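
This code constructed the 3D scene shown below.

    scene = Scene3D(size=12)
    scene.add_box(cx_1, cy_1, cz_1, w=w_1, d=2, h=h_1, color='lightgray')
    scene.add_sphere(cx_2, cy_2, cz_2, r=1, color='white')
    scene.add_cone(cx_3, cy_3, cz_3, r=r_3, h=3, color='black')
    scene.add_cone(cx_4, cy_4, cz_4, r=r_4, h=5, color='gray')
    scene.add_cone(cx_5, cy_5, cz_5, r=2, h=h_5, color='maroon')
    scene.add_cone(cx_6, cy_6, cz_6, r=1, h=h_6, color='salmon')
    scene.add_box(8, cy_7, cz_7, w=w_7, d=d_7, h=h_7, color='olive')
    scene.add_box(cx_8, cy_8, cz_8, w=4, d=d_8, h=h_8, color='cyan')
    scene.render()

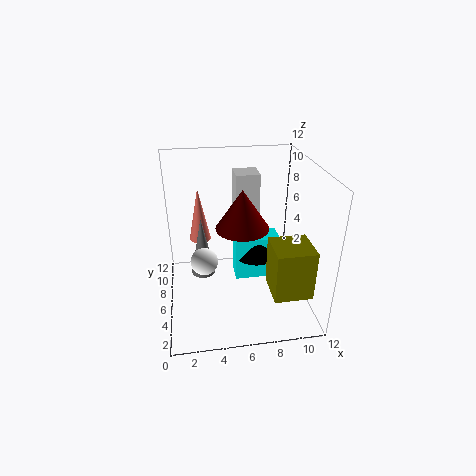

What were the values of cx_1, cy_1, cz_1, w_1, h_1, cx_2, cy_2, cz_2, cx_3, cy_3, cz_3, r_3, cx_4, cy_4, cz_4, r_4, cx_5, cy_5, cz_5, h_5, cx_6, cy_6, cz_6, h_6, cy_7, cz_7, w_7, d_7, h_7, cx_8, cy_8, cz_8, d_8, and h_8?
cx_1 = 6
cy_1 = 7
cz_1 = 7
w_1 = 2
h_1 = 4
cx_2 = 3
cy_2 = 3
cz_2 = 6
cx_3 = 8
cy_3 = 8
cz_3 = 3
r_3 = 2
cx_4 = 3
cy_4 = 6
cz_4 = 3
r_4 = 1
cx_5 = 6
cy_5 = 4
cz_5 = 8
h_5 = 3
cx_6 = 3
cy_6 = 10
cz_6 = 4
h_6 = 5
cy_7 = 1
cz_7 = 3
w_7 = 3
d_7 = 3
h_7 = 4
cx_8 = 6
cy_8 = 7
cz_8 = 1
d_8 = 2
h_8 = 4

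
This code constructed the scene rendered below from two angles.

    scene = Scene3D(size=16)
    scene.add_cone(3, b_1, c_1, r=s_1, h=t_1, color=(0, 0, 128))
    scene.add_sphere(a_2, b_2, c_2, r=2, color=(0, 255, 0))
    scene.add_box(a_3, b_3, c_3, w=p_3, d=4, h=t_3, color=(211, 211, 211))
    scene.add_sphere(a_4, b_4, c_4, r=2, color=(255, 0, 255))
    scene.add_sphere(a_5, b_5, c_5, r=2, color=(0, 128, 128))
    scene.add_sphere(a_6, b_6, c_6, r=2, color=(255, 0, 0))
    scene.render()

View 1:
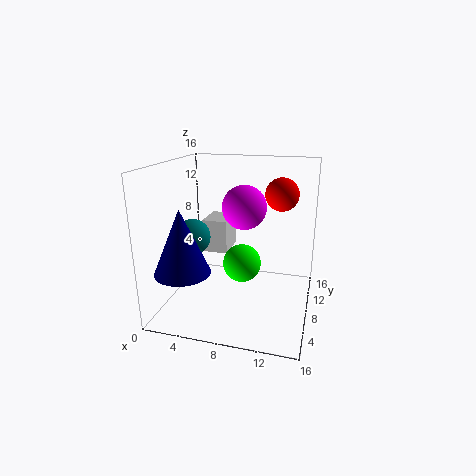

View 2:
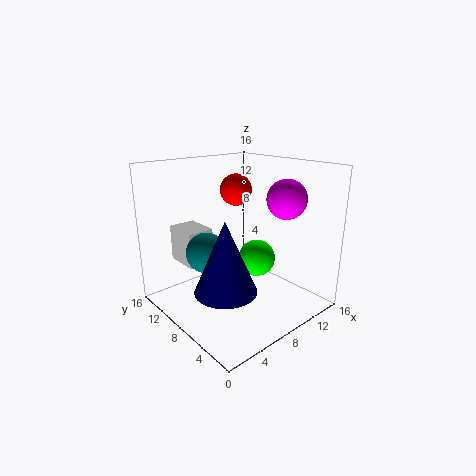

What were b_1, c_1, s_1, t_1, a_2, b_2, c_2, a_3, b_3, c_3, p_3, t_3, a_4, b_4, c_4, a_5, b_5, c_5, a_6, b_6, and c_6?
b_1 = 4
c_1 = 5
s_1 = 3
t_1 = 7
a_2 = 9
b_2 = 6
c_2 = 6
a_3 = 3
b_3 = 10
c_3 = 5
p_3 = 3
t_3 = 4
a_4 = 10
b_4 = 3
c_4 = 13
a_5 = 3
b_5 = 7
c_5 = 8
a_6 = 12
b_6 = 13
c_6 = 12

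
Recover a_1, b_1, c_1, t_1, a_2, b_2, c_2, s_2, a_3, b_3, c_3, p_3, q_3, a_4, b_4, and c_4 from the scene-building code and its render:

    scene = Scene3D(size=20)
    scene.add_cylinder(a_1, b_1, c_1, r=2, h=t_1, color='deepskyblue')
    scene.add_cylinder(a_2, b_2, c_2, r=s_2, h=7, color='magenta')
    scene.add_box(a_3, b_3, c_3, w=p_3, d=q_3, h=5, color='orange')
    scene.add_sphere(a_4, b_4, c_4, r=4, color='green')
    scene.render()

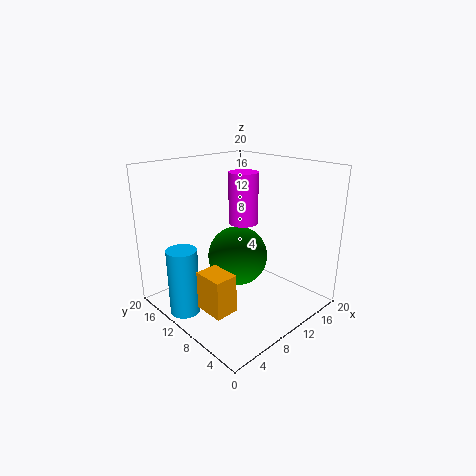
a_1 = 2, b_1 = 12, c_1 = 1, t_1 = 9, a_2 = 11, b_2 = 10, c_2 = 12, s_2 = 2, a_3 = 2, b_3 = 5, c_3 = 3, p_3 = 3, q_3 = 4, a_4 = 9, b_4 = 9, c_4 = 8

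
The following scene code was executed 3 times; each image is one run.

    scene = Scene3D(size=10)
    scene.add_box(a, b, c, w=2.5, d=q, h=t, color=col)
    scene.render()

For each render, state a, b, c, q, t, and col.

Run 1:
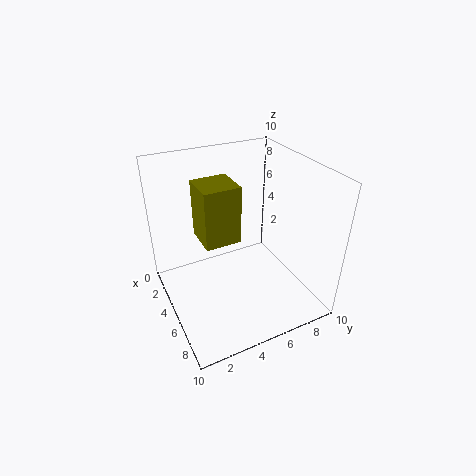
a = 3
b = 2.5
c = 5
q = 2.5
t = 4
col = 'olive'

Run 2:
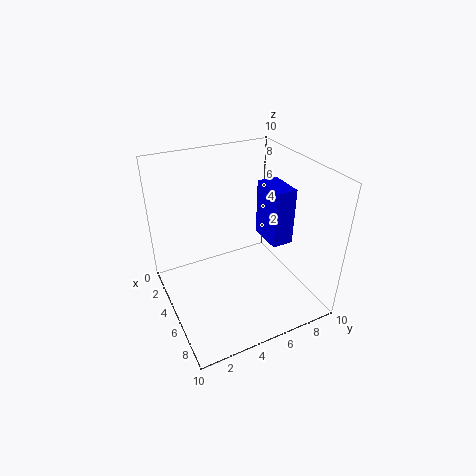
a = 4
b = 7
c = 4.5
q = 1.5
t = 4
col = 'blue'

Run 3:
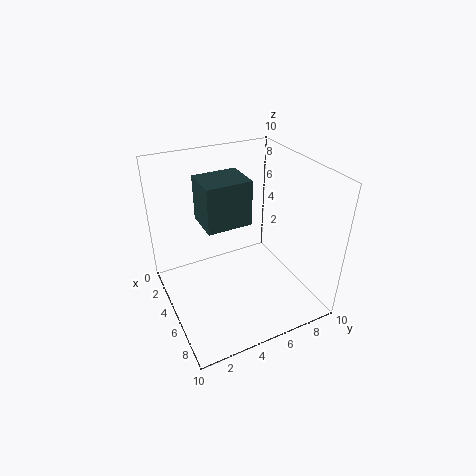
a = 3.5
b = 2.5
c = 6.5
q = 3
t = 3
col = 'darkslategray'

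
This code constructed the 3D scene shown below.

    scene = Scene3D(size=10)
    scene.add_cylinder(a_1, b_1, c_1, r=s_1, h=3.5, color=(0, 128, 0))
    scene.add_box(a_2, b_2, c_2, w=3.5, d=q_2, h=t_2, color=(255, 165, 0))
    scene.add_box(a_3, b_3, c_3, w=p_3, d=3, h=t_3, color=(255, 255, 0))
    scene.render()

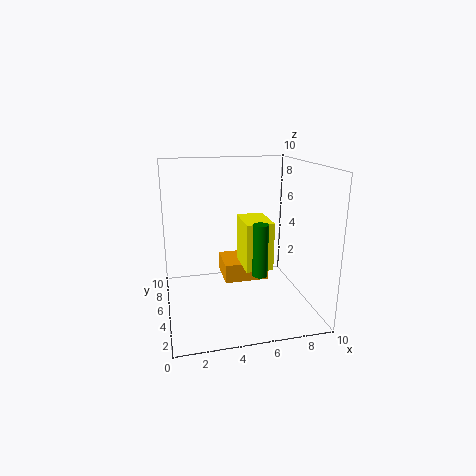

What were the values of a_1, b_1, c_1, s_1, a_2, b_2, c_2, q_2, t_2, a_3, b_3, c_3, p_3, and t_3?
a_1 = 6, b_1 = 3, c_1 = 3, s_1 = 0.5, a_2 = 4.5, b_2 = 7, c_2 = 0.5, q_2 = 3, t_2 = 1.5, a_3 = 5.5, b_3 = 4.5, c_3 = 2.5, p_3 = 2, t_3 = 3.5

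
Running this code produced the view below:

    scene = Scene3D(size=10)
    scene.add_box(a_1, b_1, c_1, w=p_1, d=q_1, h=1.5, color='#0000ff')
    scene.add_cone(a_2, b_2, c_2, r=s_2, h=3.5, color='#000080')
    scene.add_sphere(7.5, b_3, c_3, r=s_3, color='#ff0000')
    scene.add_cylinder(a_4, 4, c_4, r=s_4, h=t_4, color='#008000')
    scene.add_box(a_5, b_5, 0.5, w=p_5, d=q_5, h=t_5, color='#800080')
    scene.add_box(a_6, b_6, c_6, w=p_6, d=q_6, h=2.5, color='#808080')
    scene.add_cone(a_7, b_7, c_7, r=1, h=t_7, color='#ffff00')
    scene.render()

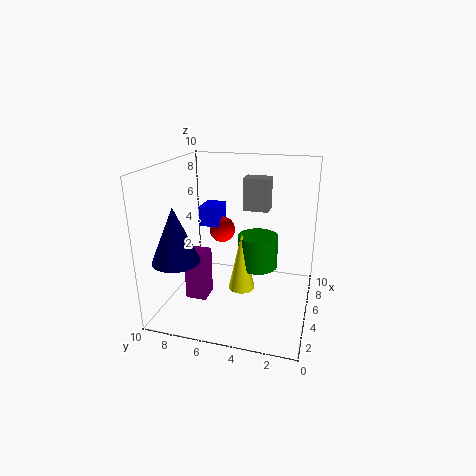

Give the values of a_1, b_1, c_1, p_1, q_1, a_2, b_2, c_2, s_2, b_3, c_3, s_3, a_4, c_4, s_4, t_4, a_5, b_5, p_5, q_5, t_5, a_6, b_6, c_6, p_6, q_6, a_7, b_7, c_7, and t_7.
a_1 = 6.5
b_1 = 7
c_1 = 5
p_1 = 2
q_1 = 1.5
a_2 = 1.5
b_2 = 8
c_2 = 4.5
s_2 = 1.5
b_3 = 7
c_3 = 4.5
s_3 = 1
a_4 = 7
c_4 = 2
s_4 = 1.5
t_4 = 2.5
a_5 = 3.5
b_5 = 7
p_5 = 1.5
q_5 = 1.5
t_5 = 3.5
a_6 = 8
b_6 = 3.5
c_6 = 6
p_6 = 1.5
q_6 = 2
a_7 = 6
b_7 = 5
c_7 = 0.5
t_7 = 4.5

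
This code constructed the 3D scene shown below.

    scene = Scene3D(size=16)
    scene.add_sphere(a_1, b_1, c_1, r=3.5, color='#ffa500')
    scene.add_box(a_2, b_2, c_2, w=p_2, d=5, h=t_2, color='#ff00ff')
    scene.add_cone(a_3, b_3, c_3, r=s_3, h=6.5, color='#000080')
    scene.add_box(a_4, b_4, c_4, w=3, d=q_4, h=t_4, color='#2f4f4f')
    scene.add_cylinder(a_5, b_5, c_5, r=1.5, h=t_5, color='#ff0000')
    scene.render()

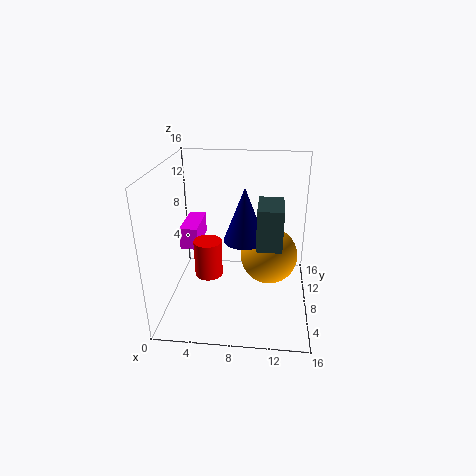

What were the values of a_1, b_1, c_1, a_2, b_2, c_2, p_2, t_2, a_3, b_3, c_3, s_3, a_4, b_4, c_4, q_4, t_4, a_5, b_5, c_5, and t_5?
a_1 = 11.5
b_1 = 11.5
c_1 = 4
a_2 = 1.5
b_2 = 7.5
c_2 = 6.5
p_2 = 2
t_2 = 2.5
a_3 = 8.5
b_3 = 10.5
c_3 = 6.5
s_3 = 2.5
a_4 = 10
b_4 = 8.5
c_4 = 6
q_4 = 5
t_4 = 5
a_5 = 5
b_5 = 6
c_5 = 4.5
t_5 = 4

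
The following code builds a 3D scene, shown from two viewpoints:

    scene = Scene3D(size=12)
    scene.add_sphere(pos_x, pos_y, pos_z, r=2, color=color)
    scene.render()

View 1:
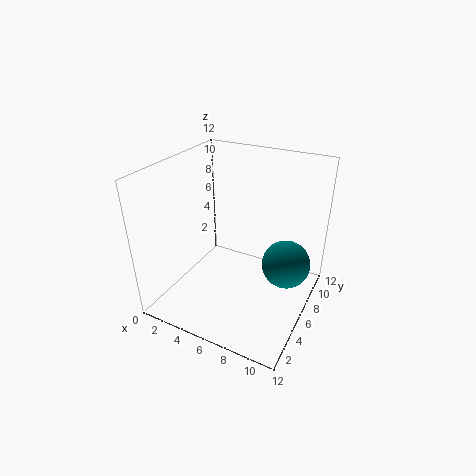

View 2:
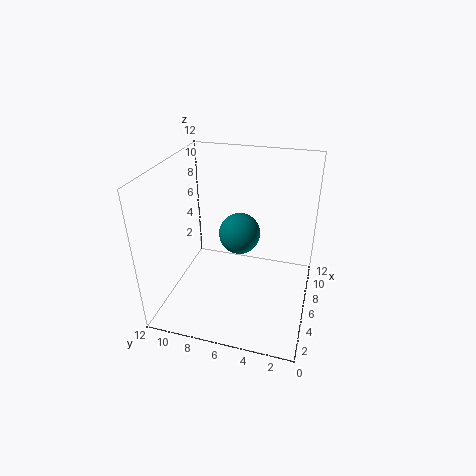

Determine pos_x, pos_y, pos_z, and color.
pos_x = 10
pos_y = 7
pos_z = 4
color = 'teal'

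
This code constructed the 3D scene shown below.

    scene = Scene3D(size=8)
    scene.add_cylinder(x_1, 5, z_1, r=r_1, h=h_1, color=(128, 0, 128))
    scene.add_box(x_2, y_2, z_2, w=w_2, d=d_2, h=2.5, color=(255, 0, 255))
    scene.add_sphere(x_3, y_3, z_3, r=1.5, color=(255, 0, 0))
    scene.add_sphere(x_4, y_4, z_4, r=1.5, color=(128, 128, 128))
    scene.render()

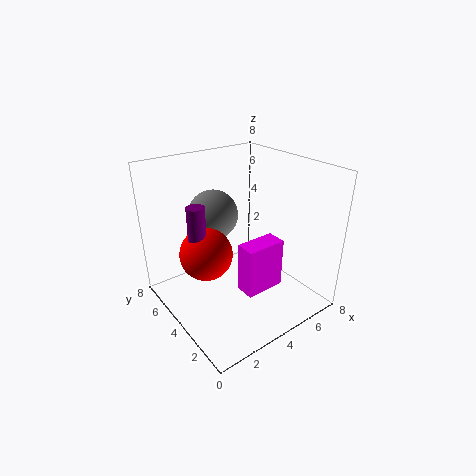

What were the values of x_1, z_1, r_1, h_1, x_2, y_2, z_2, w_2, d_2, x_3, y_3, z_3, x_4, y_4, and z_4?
x_1 = 2, z_1 = 3.5, r_1 = 0.5, h_1 = 2.5, x_2 = 2.5, y_2 = 1, z_2 = 2.5, w_2 = 2, d_2 = 1, x_3 = 2.5, y_3 = 5, z_3 = 3, x_4 = 4, y_4 = 6.5, z_4 = 4.5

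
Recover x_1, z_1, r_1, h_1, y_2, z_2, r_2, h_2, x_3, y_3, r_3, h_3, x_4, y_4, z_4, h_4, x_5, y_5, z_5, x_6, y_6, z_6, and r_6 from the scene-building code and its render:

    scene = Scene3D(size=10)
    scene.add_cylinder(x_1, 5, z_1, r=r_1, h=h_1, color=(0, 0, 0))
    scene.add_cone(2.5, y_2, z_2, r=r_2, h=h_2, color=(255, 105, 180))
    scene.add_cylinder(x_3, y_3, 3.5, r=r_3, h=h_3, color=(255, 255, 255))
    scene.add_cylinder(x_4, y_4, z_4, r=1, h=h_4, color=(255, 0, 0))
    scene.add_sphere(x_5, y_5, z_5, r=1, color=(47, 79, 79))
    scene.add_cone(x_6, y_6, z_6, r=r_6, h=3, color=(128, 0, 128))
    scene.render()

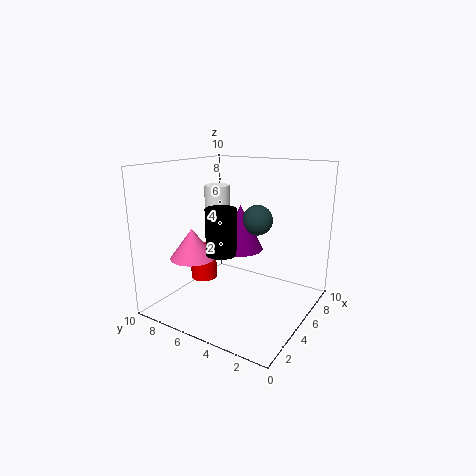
x_1 = 3; z_1 = 4.5; r_1 = 1; h_1 = 3; y_2 = 7; z_2 = 4; r_2 = 1.5; h_2 = 2; x_3 = 7.5; y_3 = 8.5; r_3 = 1; h_3 = 4.5; x_4 = 5.5; y_4 = 8.5; z_4 = 1; h_4 = 2.5; x_5 = 5; y_5 = 3.5; z_5 = 6.5; x_6 = 4.5; y_6 = 4.5; z_6 = 4.5; r_6 = 1.5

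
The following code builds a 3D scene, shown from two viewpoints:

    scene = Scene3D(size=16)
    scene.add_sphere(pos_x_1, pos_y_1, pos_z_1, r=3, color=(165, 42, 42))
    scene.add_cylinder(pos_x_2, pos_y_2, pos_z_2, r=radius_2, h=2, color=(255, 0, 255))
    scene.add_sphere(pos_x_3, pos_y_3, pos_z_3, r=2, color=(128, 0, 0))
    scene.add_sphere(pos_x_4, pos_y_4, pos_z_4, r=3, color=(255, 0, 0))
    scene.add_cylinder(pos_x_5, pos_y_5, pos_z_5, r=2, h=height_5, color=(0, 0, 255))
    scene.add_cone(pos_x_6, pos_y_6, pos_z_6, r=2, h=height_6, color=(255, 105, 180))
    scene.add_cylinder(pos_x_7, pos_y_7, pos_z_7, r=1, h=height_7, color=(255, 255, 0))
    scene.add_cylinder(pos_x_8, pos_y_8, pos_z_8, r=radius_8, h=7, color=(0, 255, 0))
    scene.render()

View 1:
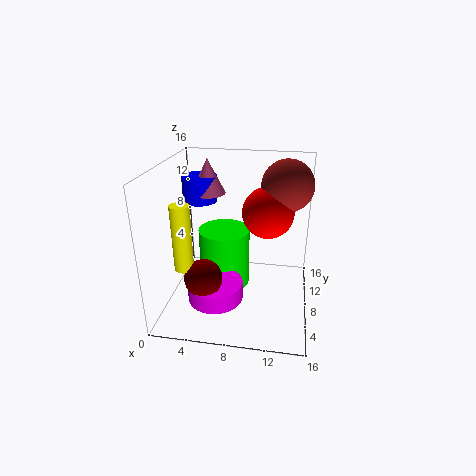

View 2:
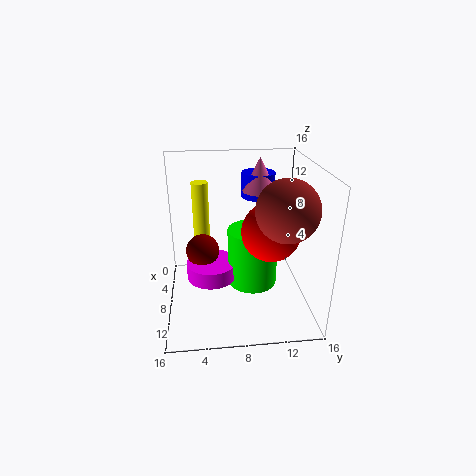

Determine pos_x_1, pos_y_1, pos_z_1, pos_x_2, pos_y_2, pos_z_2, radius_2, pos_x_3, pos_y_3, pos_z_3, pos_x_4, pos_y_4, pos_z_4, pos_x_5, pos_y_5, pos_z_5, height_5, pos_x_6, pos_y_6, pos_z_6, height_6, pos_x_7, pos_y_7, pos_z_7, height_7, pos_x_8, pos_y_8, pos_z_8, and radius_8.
pos_x_1 = 13
pos_y_1 = 12
pos_z_1 = 13
pos_x_2 = 6
pos_y_2 = 5
pos_z_2 = 2
radius_2 = 3
pos_x_3 = 5
pos_y_3 = 4
pos_z_3 = 5
pos_x_4 = 11
pos_y_4 = 11
pos_z_4 = 10
pos_x_5 = 3
pos_y_5 = 11
pos_z_5 = 11
height_5 = 3
pos_x_6 = 4
pos_y_6 = 11
pos_z_6 = 12
height_6 = 4
pos_x_7 = 3
pos_y_7 = 4
pos_z_7 = 6
height_7 = 7
pos_x_8 = 6
pos_y_8 = 10
pos_z_8 = 1
radius_8 = 3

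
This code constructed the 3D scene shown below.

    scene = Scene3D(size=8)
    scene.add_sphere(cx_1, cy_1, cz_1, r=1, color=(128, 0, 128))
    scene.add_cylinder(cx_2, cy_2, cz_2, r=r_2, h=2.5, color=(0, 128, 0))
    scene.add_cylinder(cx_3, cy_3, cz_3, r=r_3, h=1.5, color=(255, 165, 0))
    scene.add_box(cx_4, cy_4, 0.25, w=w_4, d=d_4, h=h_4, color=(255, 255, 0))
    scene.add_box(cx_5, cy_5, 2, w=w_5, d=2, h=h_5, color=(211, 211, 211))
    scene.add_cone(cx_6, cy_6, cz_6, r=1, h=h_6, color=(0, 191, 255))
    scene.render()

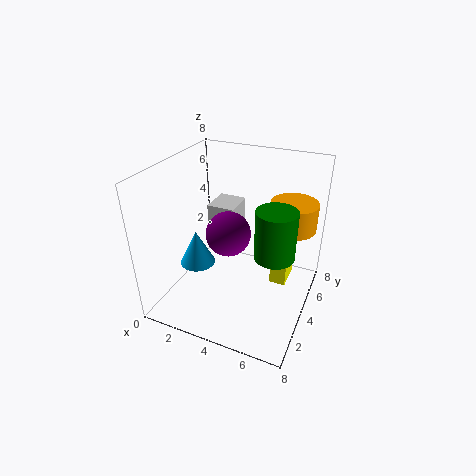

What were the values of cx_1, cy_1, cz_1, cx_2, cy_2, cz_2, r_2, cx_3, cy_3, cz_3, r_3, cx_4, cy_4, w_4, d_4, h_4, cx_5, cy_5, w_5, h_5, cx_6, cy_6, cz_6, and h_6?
cx_1 = 4.75; cy_1 = 1.25; cz_1 = 6; cx_2 = 6.5; cy_2 = 2.75; cz_2 = 4.25; r_2 = 1; cx_3 = 6.75; cy_3 = 5; cz_3 = 4.75; r_3 = 1.25; cx_4 = 5.5; cy_4 = 5.5; w_4 = 1; d_4 = 1.75; h_4 = 1.5; cx_5 = 1; cy_5 = 6; w_5 = 1.75; h_5 = 2.5; cx_6 = 1.75; cy_6 = 3.25; cz_6 = 2.25; h_6 = 2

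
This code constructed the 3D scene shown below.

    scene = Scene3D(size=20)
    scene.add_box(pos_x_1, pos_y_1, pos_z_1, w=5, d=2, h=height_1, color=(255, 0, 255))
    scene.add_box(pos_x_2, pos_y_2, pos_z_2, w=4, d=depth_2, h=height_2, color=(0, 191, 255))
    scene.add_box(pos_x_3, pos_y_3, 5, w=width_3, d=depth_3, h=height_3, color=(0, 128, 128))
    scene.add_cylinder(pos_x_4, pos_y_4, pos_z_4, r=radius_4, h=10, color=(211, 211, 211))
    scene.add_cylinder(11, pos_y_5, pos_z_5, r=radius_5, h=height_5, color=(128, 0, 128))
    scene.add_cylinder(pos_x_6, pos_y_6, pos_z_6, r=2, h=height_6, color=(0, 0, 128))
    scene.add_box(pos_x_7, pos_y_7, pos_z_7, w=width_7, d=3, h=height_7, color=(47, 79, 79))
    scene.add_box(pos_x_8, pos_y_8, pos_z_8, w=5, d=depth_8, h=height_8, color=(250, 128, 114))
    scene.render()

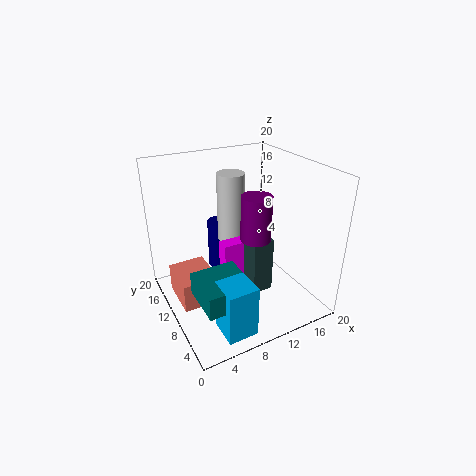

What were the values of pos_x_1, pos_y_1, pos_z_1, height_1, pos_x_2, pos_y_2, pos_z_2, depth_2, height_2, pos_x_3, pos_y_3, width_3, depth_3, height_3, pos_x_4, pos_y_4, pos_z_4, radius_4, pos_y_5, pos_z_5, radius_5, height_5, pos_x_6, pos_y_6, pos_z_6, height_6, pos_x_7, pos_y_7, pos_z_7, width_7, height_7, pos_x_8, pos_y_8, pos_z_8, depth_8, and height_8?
pos_x_1 = 8
pos_y_1 = 10
pos_z_1 = 2
height_1 = 7
pos_x_2 = 4
pos_y_2 = 1
pos_z_2 = 1
depth_2 = 4
height_2 = 7
pos_x_3 = 2
pos_y_3 = 2
width_3 = 6
depth_3 = 6
height_3 = 3
pos_x_4 = 11
pos_y_4 = 14
pos_z_4 = 8
radius_4 = 2
pos_y_5 = 7
pos_z_5 = 11
radius_5 = 2
height_5 = 6
pos_x_6 = 11
pos_y_6 = 18
pos_z_6 = 1
height_6 = 8
pos_x_7 = 11
pos_y_7 = 7
pos_z_7 = 2
width_7 = 3
height_7 = 8
pos_x_8 = 1
pos_y_8 = 8
pos_z_8 = 2
depth_8 = 6
height_8 = 4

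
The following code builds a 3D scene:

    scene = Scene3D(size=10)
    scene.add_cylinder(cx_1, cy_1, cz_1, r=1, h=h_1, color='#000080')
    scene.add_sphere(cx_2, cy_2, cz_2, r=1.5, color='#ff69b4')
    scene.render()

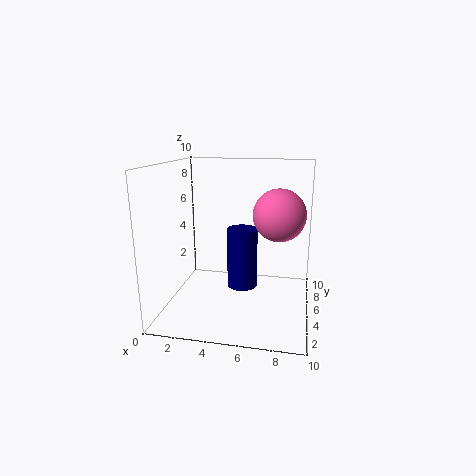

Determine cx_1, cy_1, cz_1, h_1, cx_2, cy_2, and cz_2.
cx_1 = 5.5; cy_1 = 4; cz_1 = 2; h_1 = 4; cx_2 = 8; cy_2 = 2; cz_2 = 7.5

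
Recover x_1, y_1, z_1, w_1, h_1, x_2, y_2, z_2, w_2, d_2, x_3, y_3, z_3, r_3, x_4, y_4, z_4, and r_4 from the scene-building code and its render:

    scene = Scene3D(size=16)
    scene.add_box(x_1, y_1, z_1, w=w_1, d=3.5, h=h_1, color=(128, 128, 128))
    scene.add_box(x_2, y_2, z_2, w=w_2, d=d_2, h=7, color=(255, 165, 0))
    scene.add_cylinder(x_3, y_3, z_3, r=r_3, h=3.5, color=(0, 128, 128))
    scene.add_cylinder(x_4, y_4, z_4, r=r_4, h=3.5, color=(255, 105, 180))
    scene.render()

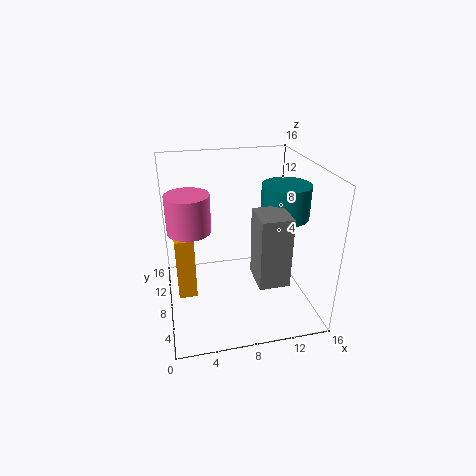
x_1 = 8.5, y_1 = 1, z_1 = 6, w_1 = 3, h_1 = 7, x_2 = 1, y_2 = 6.5, z_2 = 2, w_2 = 2, d_2 = 5, x_3 = 12.5, y_3 = 6, z_3 = 11, r_3 = 2.5, x_4 = 2.5, y_4 = 4, z_4 = 11.5, r_4 = 2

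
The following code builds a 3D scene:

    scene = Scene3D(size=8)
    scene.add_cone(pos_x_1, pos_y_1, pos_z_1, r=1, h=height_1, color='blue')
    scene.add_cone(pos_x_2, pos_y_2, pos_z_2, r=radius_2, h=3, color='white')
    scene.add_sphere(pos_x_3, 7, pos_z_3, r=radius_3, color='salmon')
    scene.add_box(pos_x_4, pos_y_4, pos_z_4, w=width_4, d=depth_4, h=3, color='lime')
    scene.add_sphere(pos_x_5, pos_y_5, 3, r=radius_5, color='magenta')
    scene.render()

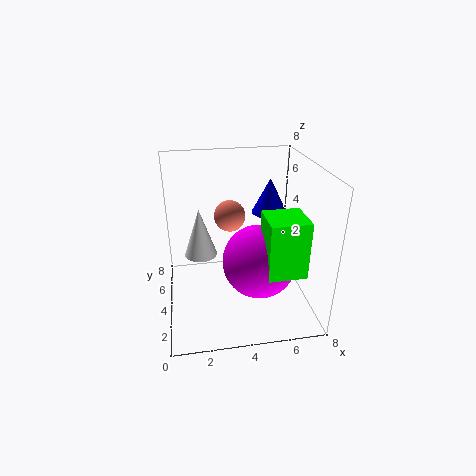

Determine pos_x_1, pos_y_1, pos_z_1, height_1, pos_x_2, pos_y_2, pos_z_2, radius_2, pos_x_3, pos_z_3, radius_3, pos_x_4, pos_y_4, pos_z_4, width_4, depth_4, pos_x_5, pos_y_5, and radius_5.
pos_x_1 = 6, pos_y_1 = 5, pos_z_1 = 5, height_1 = 2, pos_x_2 = 2, pos_y_2 = 6, pos_z_2 = 2, radius_2 = 1, pos_x_3 = 4, pos_z_3 = 4, radius_3 = 1, pos_x_4 = 5, pos_y_4 = 1, pos_z_4 = 3, width_4 = 2, depth_4 = 2, pos_x_5 = 5, pos_y_5 = 3, radius_5 = 2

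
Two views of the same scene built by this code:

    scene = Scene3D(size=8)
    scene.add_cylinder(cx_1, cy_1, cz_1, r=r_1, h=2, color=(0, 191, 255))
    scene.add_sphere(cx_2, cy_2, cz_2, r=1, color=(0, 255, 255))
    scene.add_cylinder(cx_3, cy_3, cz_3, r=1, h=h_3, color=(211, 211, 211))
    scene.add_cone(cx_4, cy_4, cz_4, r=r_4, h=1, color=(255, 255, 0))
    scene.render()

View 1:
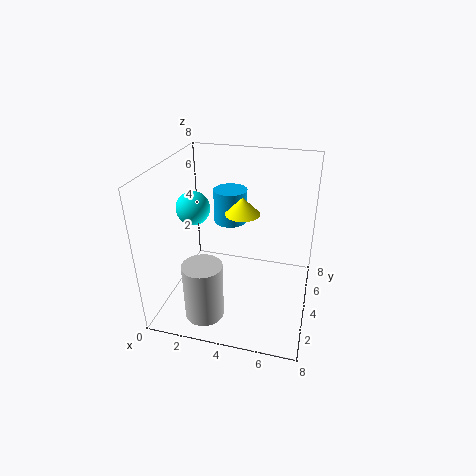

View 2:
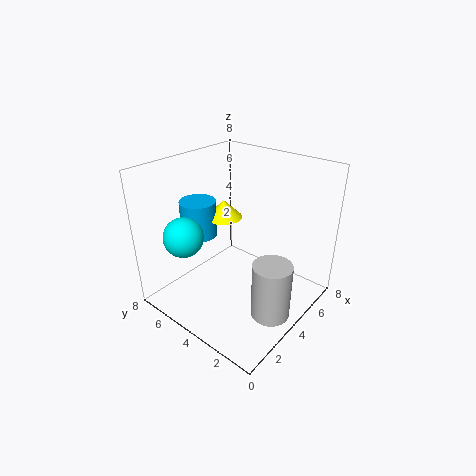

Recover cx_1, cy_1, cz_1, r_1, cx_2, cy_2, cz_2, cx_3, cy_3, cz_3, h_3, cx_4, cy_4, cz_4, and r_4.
cx_1 = 3; cy_1 = 6; cz_1 = 4; r_1 = 1; cx_2 = 1; cy_2 = 5; cz_2 = 5; cx_3 = 3; cy_3 = 1; cz_3 = 1; h_3 = 3; cx_4 = 4; cy_4 = 5; cz_4 = 5; r_4 = 1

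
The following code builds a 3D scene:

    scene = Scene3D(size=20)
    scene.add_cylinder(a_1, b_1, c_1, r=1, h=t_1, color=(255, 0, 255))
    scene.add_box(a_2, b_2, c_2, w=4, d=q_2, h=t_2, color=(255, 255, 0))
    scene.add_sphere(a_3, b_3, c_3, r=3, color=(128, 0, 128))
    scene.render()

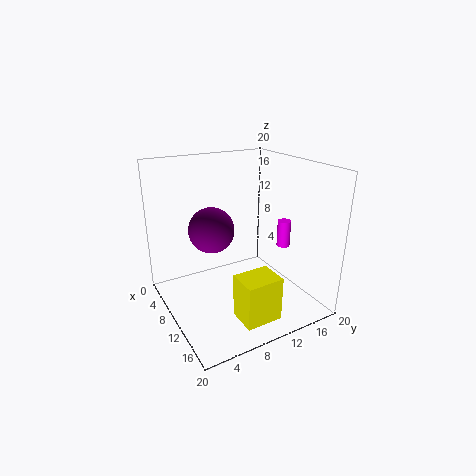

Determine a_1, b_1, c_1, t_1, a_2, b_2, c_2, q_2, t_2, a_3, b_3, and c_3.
a_1 = 10
b_1 = 18
c_1 = 7
t_1 = 4
a_2 = 14
b_2 = 7
c_2 = 1
q_2 = 5
t_2 = 6
a_3 = 10
b_3 = 6
c_3 = 12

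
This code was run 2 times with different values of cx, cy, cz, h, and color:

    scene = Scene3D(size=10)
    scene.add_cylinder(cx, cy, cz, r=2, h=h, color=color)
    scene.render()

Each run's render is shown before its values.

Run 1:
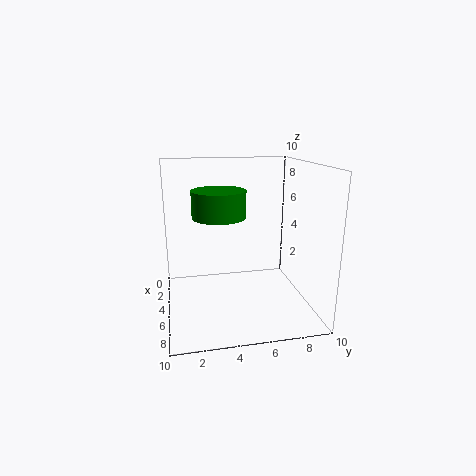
cx = 3; cy = 4; cz = 6; h = 2; color = 'green'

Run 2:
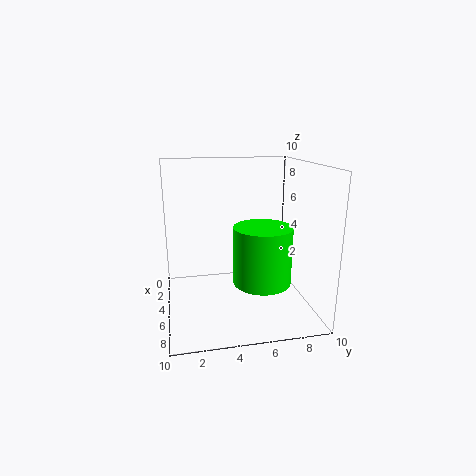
cx = 6; cy = 6.5; cz = 2; h = 4; color = 'lime'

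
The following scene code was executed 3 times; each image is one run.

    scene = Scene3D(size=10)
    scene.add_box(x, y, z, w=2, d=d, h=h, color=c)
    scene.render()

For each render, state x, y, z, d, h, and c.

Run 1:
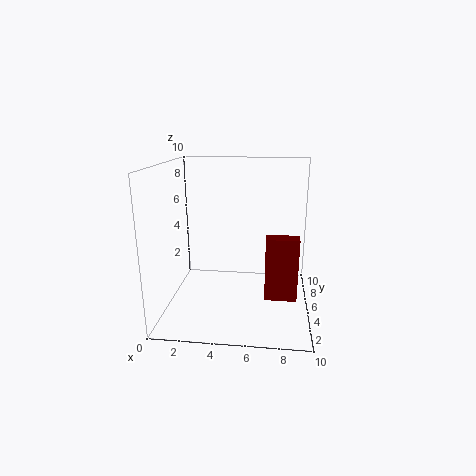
x = 7
y = 2
z = 2
d = 1
h = 4
c = 'maroon'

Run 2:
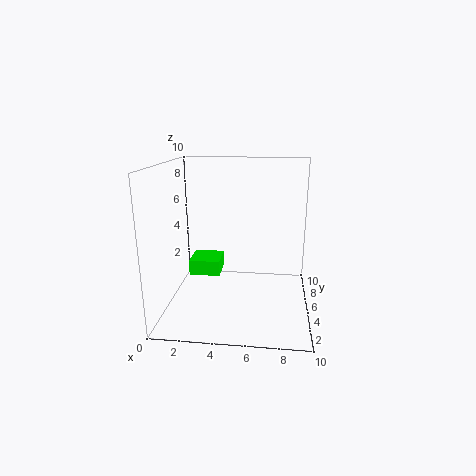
x = 2
y = 3
z = 3
d = 2
h = 1
c = 'lime'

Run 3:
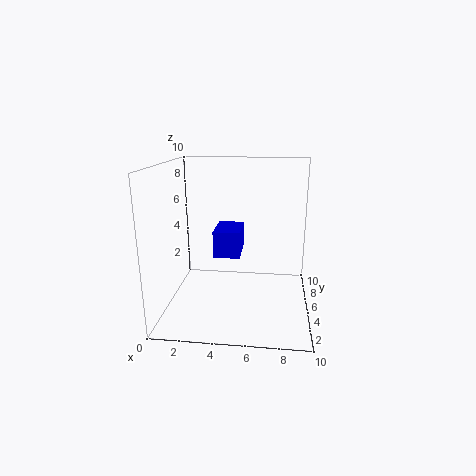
x = 3
y = 6
z = 3
d = 3
h = 2
c = 'blue'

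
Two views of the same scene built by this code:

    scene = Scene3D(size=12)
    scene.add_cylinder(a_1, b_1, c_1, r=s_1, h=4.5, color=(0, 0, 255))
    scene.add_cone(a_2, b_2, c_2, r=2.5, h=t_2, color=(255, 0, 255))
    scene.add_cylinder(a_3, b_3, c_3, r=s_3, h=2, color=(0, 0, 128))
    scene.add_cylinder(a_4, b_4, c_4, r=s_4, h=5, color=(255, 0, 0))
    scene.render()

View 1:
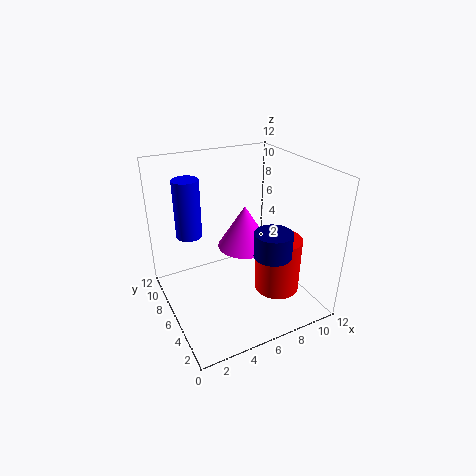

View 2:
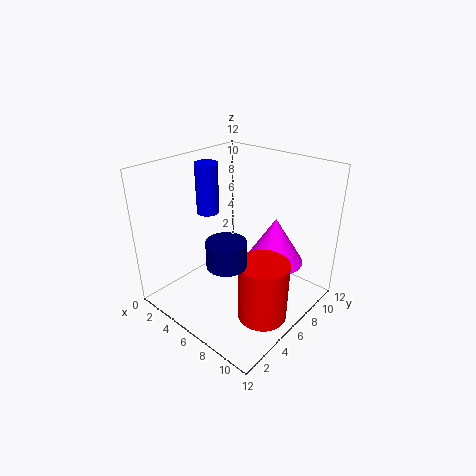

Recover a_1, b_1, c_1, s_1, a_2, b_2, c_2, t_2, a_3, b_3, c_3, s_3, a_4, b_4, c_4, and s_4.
a_1 = 2, b_1 = 6.5, c_1 = 7, s_1 = 1, a_2 = 8, b_2 = 8.5, c_2 = 3.5, t_2 = 4, a_3 = 7.5, b_3 = 3, c_3 = 5.5, s_3 = 1.5, a_4 = 9.5, b_4 = 5, c_4 = 0.5, s_4 = 2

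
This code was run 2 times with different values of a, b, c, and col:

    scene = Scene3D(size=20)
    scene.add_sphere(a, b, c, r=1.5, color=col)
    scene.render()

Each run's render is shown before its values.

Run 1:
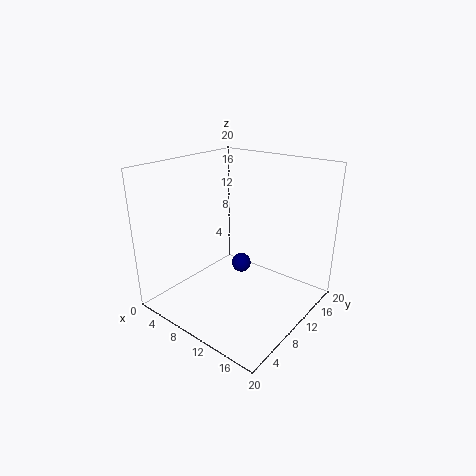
a = 7.5; b = 14; c = 3.5; col = 'navy'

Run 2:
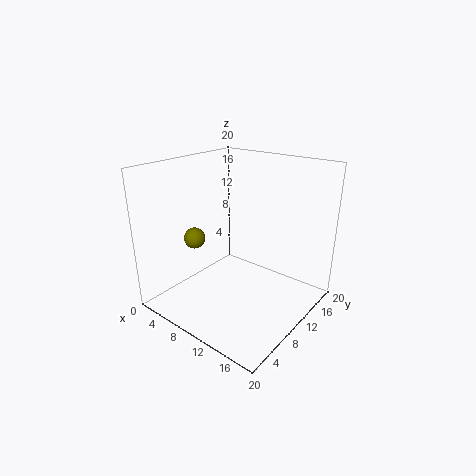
a = 4.5; b = 7; c = 9.5; col = 'olive'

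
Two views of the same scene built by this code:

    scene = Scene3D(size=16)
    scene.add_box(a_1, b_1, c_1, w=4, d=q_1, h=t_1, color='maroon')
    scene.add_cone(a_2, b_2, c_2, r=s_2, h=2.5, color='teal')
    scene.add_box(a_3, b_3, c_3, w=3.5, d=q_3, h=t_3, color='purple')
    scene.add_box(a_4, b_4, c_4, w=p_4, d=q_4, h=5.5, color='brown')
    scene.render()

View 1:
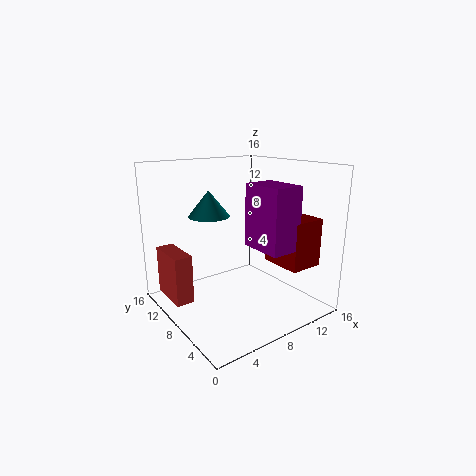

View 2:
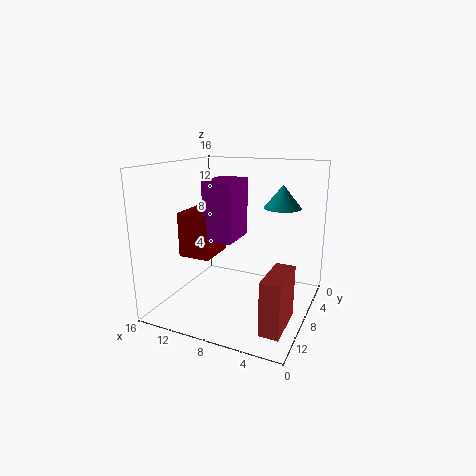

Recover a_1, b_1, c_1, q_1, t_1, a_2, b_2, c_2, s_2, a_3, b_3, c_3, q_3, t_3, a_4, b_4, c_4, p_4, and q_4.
a_1 = 12
b_1 = 3
c_1 = 4.5
q_1 = 5
t_1 = 5.5
a_2 = 3.5
b_2 = 6.5
c_2 = 11.5
s_2 = 2
a_3 = 9
b_3 = 3
c_3 = 7
q_3 = 5
t_3 = 7
a_4 = 1
b_4 = 9.5
c_4 = 1
p_4 = 2
q_4 = 5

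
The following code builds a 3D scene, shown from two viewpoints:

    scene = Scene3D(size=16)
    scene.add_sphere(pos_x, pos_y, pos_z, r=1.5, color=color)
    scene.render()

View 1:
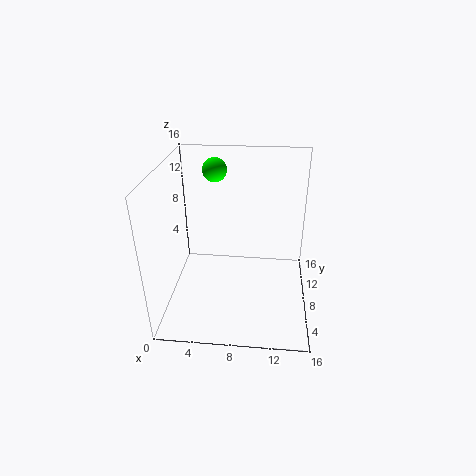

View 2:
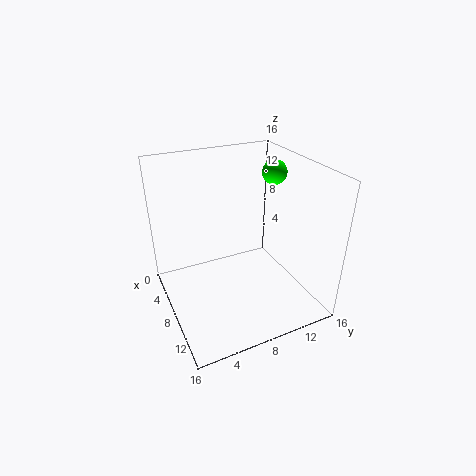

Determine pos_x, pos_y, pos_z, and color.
pos_x = 4.5, pos_y = 14.5, pos_z = 13.5, color = 'lime'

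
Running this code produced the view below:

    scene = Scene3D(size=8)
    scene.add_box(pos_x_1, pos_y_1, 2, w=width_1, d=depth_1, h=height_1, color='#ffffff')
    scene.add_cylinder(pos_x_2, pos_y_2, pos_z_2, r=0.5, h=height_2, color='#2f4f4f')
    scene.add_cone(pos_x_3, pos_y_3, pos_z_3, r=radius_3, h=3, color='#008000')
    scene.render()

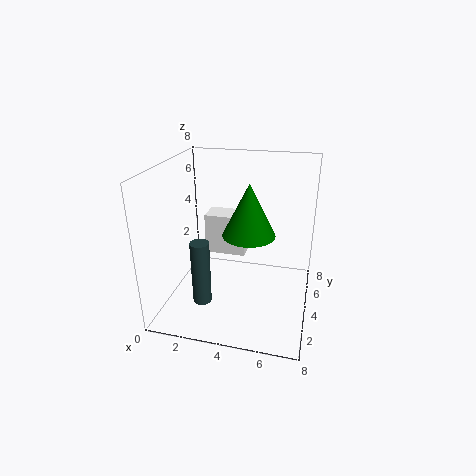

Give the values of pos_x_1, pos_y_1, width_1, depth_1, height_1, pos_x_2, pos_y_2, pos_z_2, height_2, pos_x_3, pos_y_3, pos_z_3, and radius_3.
pos_x_1 = 1.5, pos_y_1 = 5.5, width_1 = 2.5, depth_1 = 1.5, height_1 = 2.5, pos_x_2 = 2.5, pos_y_2 = 2, pos_z_2 = 1, height_2 = 3.5, pos_x_3 = 4.5, pos_y_3 = 4.5, pos_z_3 = 4, radius_3 = 1.5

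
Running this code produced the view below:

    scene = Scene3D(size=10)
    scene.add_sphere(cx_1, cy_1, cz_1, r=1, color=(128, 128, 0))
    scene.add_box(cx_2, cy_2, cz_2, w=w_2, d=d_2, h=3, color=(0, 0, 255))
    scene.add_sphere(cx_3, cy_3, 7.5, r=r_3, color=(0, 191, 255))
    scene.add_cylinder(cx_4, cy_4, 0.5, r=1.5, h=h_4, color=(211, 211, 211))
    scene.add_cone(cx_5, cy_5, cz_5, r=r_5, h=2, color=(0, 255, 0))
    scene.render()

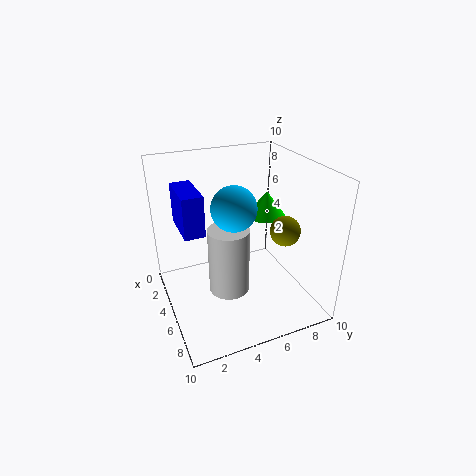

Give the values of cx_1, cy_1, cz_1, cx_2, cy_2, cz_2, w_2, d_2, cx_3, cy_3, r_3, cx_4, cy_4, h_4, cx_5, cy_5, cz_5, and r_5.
cx_1 = 7; cy_1 = 7.5; cz_1 = 6; cx_2 = 0.5; cy_2 = 1.5; cz_2 = 5; w_2 = 3.5; d_2 = 1.5; cx_3 = 5.5; cy_3 = 4.5; r_3 = 1.5; cx_4 = 4.5; cy_4 = 4.5; h_4 = 5; cx_5 = 2.5; cy_5 = 8.5; cz_5 = 5; r_5 = 1.5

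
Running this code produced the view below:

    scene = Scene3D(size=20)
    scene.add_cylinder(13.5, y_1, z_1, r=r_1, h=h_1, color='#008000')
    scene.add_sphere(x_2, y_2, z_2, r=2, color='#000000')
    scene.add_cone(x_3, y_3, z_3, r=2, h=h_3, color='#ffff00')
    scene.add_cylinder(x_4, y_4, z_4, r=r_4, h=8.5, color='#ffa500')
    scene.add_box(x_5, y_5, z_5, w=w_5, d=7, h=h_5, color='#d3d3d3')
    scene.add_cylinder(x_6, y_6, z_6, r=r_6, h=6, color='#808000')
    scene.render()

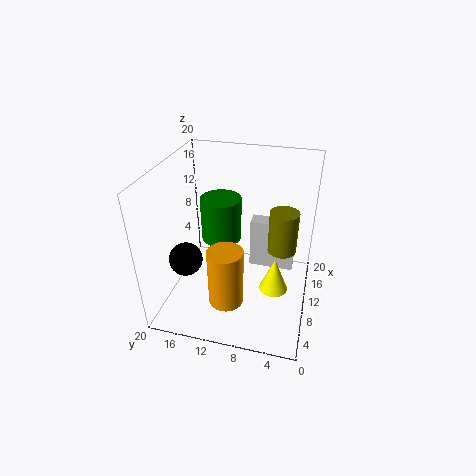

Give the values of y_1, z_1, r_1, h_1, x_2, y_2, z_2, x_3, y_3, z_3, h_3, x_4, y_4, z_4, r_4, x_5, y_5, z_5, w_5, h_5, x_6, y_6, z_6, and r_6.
y_1 = 13.5
z_1 = 7.5
r_1 = 3
h_1 = 6.5
x_2 = 2.5
y_2 = 14.5
z_2 = 11
x_3 = 9
y_3 = 4.5
z_3 = 3
h_3 = 5
x_4 = 7
y_4 = 11
z_4 = 1
r_4 = 2.5
x_5 = 15.5
y_5 = 2.5
z_5 = 1.5
w_5 = 2.5
h_5 = 8
x_6 = 11.5
y_6 = 4
z_6 = 8
r_6 = 2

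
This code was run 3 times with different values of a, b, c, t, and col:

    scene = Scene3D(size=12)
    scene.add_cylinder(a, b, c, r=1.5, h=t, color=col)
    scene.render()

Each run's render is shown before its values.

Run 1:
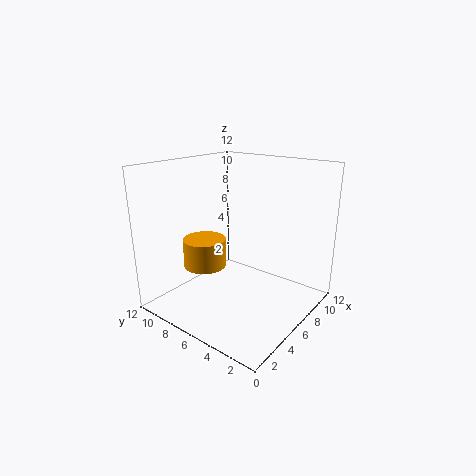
a = 1.5, b = 5.5, c = 5.5, t = 2, col = 'orange'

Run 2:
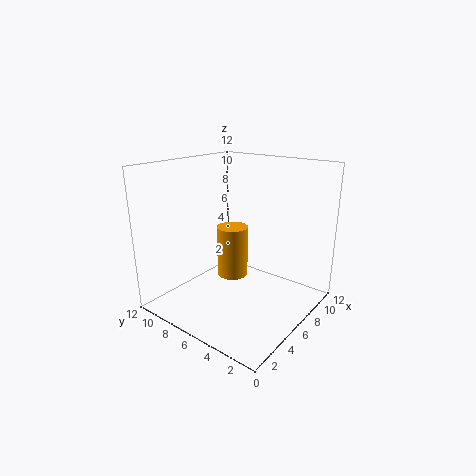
a = 9, b = 9, c = 0.5, t = 5, col = 'orange'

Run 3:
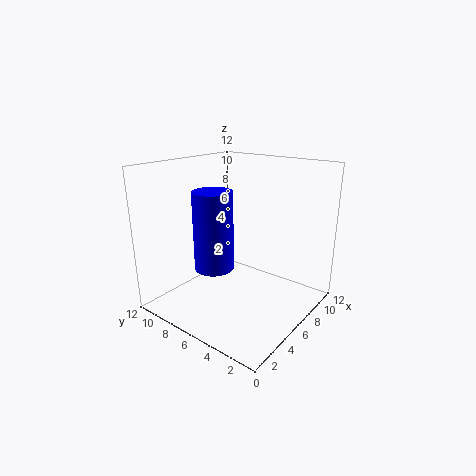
a = 3, b = 6, c = 4.5, t = 6, col = 'blue'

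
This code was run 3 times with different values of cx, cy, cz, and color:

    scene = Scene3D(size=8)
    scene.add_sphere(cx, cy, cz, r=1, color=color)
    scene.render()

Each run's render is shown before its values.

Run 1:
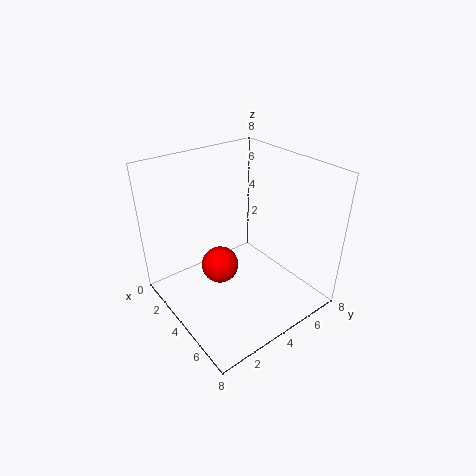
cx = 4, cy = 2.75, cz = 2.75, color = 'red'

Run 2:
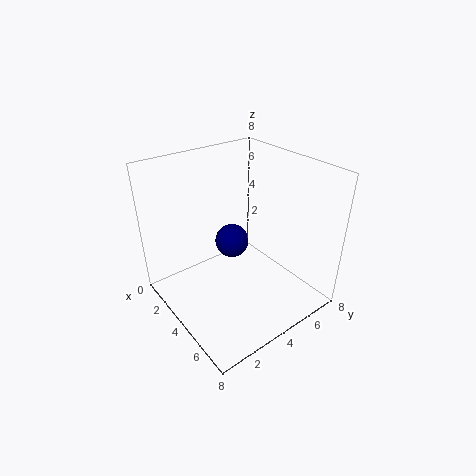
cx = 2.75, cy = 4.5, cz = 3, color = 'navy'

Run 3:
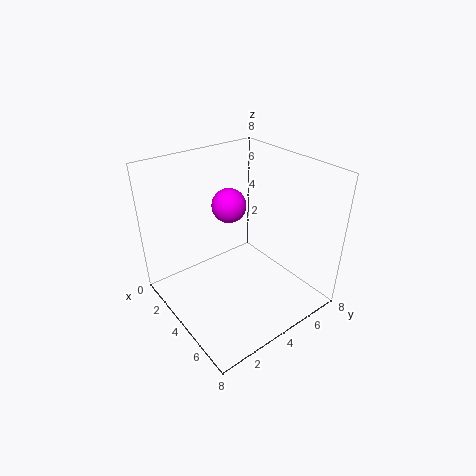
cx = 2.5, cy = 4.5, cz = 5.25, color = 'magenta'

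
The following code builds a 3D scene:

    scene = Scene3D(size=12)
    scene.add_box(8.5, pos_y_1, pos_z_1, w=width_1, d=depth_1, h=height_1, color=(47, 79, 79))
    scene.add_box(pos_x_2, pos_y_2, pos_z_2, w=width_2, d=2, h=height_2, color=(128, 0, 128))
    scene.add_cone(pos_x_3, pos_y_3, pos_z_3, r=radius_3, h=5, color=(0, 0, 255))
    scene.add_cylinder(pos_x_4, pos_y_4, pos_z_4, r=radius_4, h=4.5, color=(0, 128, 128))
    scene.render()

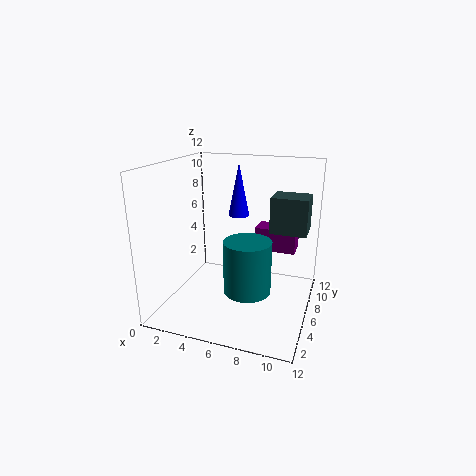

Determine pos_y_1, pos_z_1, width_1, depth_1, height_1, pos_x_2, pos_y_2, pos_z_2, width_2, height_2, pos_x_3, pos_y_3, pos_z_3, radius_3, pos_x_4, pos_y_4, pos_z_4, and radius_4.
pos_y_1 = 6.5, pos_z_1 = 6.5, width_1 = 3, depth_1 = 2.5, height_1 = 3, pos_x_2 = 7, pos_y_2 = 7.5, pos_z_2 = 4.5, width_2 = 3.5, height_2 = 2, pos_x_3 = 4.5, pos_y_3 = 10.5, pos_z_3 = 6.5, radius_3 = 1, pos_x_4 = 7, pos_y_4 = 5.5, pos_z_4 = 1.5, radius_4 = 2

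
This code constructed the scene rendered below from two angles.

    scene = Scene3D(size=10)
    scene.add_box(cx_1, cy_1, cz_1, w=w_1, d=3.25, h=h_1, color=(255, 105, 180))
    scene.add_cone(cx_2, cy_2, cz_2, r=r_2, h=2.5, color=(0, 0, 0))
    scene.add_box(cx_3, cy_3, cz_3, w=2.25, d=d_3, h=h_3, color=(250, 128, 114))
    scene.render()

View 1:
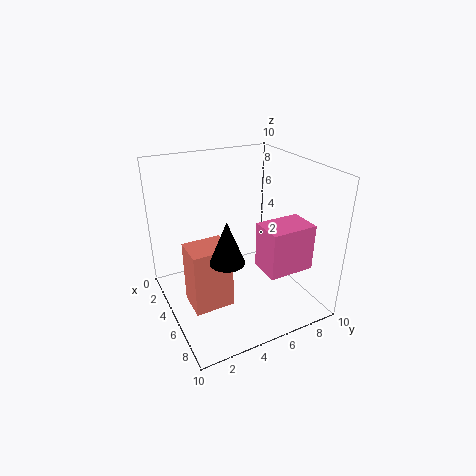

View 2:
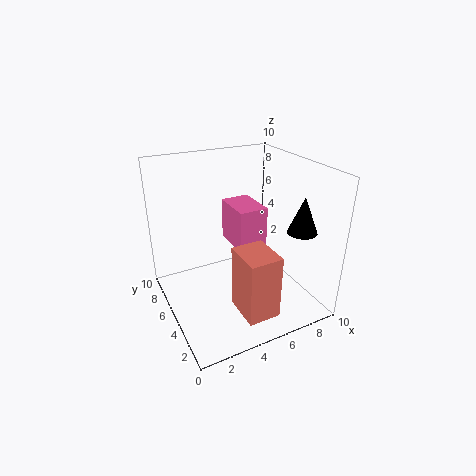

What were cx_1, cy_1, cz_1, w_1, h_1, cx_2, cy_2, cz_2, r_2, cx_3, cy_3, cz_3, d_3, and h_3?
cx_1 = 5.75, cy_1 = 6, cz_1 = 3, w_1 = 2.25, h_1 = 3.25, cx_2 = 8.5, cy_2 = 2.5, cz_2 = 5.75, r_2 = 1, cx_3 = 4, cy_3 = 1.25, cz_3 = 0.5, d_3 = 2.75, h_3 = 4.5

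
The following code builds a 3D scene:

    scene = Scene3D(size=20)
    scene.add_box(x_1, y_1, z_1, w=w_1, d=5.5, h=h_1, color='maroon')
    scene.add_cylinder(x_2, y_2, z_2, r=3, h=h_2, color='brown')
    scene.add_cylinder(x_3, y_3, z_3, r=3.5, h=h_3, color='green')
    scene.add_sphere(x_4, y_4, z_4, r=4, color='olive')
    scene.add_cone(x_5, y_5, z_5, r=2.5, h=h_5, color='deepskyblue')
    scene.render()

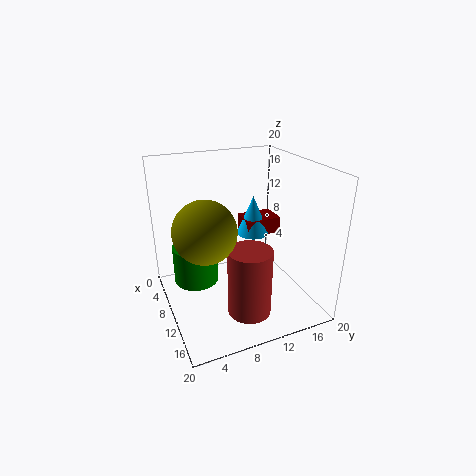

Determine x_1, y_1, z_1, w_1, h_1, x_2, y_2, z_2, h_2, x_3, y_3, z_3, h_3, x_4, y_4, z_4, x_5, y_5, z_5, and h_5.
x_1 = 3
y_1 = 13
z_1 = 8
w_1 = 4
h_1 = 2.5
x_2 = 14
y_2 = 10
z_2 = 0.5
h_2 = 9.5
x_3 = 3.5
y_3 = 5.5
z_3 = 0.5
h_3 = 6
x_4 = 12.5
y_4 = 4.5
z_4 = 13
x_5 = 5.5
y_5 = 14.5
z_5 = 8
h_5 = 6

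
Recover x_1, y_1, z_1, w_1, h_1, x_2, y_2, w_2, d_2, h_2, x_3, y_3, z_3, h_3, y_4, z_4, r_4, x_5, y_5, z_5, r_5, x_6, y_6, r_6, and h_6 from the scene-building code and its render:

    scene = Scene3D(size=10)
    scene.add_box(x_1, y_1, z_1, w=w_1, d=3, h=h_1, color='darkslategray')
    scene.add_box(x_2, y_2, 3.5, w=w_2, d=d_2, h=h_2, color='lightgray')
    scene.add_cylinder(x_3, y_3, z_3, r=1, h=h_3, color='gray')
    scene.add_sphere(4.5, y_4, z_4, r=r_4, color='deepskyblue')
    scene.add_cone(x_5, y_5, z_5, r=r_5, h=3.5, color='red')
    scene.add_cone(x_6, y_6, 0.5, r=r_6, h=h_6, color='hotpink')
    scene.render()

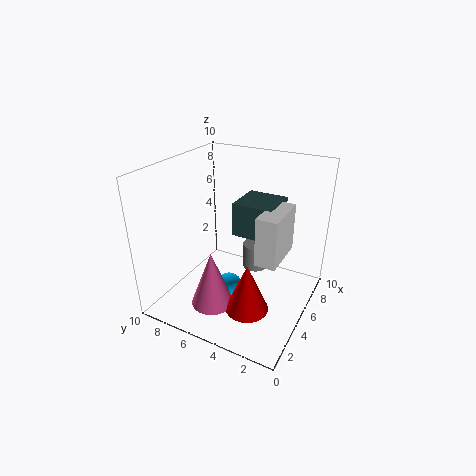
x_1 = 6, y_1 = 3, z_1 = 4.5, w_1 = 3, h_1 = 2.5, x_2 = 4.5, y_2 = 2, w_2 = 3.5, d_2 = 1.5, h_2 = 3.5, x_3 = 8, y_3 = 5, z_3 = 1, h_3 = 2, y_4 = 5.5, z_4 = 1, r_4 = 1, x_5 = 3.5, y_5 = 3.5, z_5 = 0.5, r_5 = 1.5, x_6 = 3, y_6 = 6, r_6 = 1.5, h_6 = 4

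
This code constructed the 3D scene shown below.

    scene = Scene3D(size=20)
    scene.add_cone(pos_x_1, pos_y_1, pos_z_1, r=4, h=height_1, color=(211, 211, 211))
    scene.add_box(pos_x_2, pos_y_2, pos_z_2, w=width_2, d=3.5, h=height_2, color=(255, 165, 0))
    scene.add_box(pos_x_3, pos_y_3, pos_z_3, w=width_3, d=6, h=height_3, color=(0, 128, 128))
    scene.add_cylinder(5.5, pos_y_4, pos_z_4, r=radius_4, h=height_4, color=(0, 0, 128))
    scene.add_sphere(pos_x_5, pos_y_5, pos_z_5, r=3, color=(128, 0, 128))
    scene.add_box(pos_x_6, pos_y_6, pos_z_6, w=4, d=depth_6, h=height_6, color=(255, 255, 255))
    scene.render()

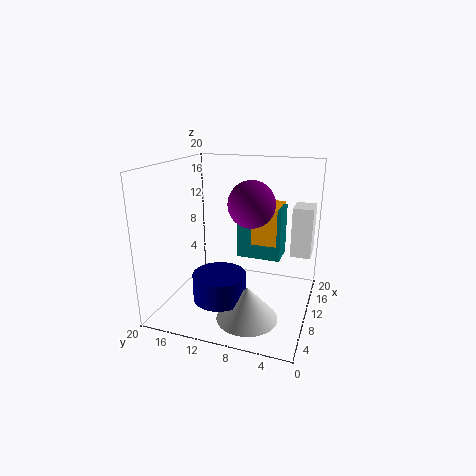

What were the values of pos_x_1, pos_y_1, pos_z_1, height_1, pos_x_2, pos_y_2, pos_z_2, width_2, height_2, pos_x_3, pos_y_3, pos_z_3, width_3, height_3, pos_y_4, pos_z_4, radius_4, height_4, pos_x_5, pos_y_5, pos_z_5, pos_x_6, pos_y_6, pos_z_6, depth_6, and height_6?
pos_x_1 = 5, pos_y_1 = 7, pos_z_1 = 1, height_1 = 4.5, pos_x_2 = 9.5, pos_y_2 = 4.5, pos_z_2 = 9.5, width_2 = 5.5, height_2 = 5, pos_x_3 = 9.5, pos_y_3 = 4, pos_z_3 = 7.5, width_3 = 4, height_3 = 7, pos_y_4 = 11, pos_z_4 = 3, radius_4 = 3.5, height_4 = 3.5, pos_x_5 = 8, pos_y_5 = 7.5, pos_z_5 = 15.5, pos_x_6 = 15, pos_y_6 = 0.5, pos_z_6 = 6, depth_6 = 3, height_6 = 7.5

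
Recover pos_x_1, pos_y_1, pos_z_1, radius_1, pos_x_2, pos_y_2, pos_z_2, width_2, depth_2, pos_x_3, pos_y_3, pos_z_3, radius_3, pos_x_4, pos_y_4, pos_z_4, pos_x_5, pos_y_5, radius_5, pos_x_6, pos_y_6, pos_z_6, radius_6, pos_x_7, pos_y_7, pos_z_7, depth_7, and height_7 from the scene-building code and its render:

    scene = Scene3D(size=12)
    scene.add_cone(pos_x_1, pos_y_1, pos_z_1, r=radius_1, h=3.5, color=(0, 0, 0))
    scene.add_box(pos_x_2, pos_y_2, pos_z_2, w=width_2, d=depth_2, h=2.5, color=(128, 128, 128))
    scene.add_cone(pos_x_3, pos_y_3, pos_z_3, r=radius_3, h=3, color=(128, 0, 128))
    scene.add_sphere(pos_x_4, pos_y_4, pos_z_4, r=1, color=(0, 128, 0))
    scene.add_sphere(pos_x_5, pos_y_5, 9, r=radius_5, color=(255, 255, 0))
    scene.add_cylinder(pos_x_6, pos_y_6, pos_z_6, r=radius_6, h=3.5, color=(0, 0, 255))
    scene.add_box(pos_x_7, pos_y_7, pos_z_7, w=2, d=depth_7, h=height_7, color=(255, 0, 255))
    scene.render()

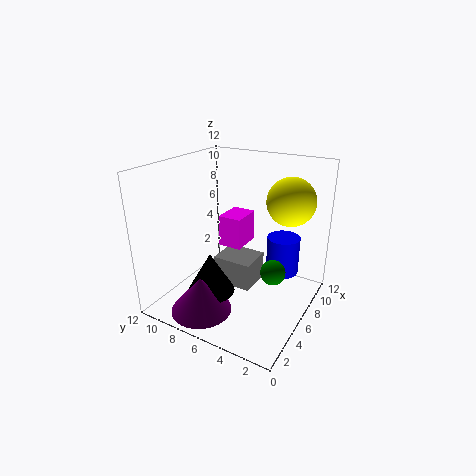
pos_x_1 = 4
pos_y_1 = 7.5
pos_z_1 = 1.5
radius_1 = 2
pos_x_2 = 6
pos_y_2 = 5
pos_z_2 = 1
width_2 = 3
depth_2 = 3.5
pos_x_3 = 2.5
pos_y_3 = 7.5
pos_z_3 = 0.5
radius_3 = 2.5
pos_x_4 = 5.5
pos_y_4 = 2.5
pos_z_4 = 4
pos_x_5 = 8.5
pos_y_5 = 2.5
radius_5 = 2
pos_x_6 = 10
pos_y_6 = 3.5
pos_z_6 = 1.5
radius_6 = 1.5
pos_x_7 = 1
pos_y_7 = 3
pos_z_7 = 8
depth_7 = 1.5
height_7 = 2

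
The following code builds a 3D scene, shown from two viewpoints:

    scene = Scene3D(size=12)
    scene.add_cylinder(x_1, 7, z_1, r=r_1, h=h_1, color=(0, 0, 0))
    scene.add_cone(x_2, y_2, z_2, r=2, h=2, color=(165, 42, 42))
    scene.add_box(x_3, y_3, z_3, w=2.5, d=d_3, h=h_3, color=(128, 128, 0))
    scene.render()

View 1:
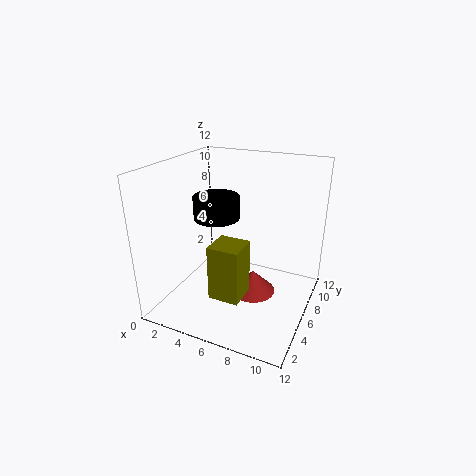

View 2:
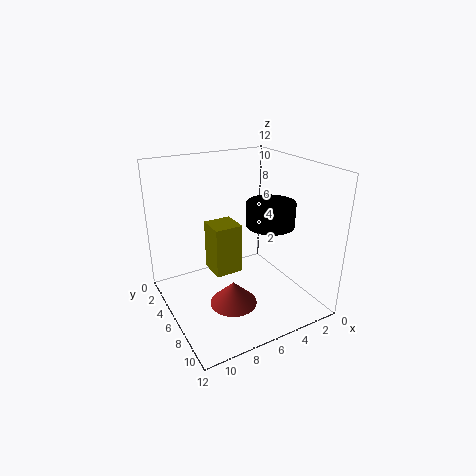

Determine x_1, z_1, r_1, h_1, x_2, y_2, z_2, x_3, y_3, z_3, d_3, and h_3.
x_1 = 3.5, z_1 = 7, r_1 = 2, h_1 = 2, x_2 = 7, y_2 = 7, z_2 = 0.5, x_3 = 5, y_3 = 2.5, z_3 = 2, d_3 = 2.5, h_3 = 4.5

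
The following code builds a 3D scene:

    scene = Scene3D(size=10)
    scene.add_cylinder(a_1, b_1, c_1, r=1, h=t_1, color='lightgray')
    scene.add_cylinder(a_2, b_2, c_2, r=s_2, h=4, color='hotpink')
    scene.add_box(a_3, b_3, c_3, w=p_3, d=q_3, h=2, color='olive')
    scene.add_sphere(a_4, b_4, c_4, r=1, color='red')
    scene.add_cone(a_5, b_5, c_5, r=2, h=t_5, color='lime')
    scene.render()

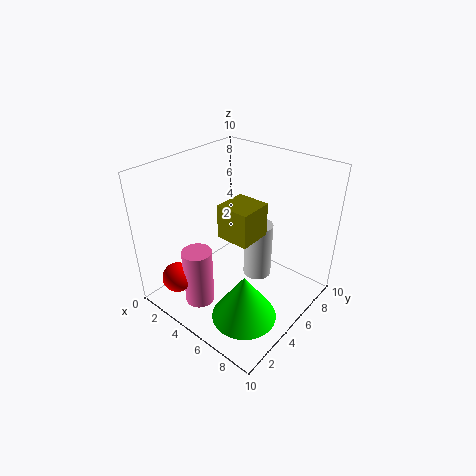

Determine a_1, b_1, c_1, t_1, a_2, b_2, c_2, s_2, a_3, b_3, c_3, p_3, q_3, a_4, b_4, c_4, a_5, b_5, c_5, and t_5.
a_1 = 6; b_1 = 6; c_1 = 2; t_1 = 4; a_2 = 4; b_2 = 2; c_2 = 1; s_2 = 1; a_3 = 6; b_3 = 2; c_3 = 7; p_3 = 2; q_3 = 2; a_4 = 3; b_4 = 1; c_4 = 3; a_5 = 8; b_5 = 2; c_5 = 2; t_5 = 3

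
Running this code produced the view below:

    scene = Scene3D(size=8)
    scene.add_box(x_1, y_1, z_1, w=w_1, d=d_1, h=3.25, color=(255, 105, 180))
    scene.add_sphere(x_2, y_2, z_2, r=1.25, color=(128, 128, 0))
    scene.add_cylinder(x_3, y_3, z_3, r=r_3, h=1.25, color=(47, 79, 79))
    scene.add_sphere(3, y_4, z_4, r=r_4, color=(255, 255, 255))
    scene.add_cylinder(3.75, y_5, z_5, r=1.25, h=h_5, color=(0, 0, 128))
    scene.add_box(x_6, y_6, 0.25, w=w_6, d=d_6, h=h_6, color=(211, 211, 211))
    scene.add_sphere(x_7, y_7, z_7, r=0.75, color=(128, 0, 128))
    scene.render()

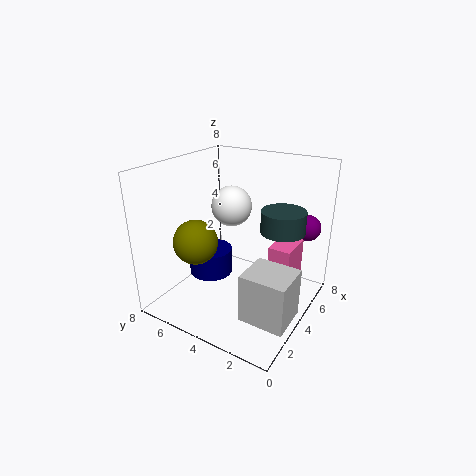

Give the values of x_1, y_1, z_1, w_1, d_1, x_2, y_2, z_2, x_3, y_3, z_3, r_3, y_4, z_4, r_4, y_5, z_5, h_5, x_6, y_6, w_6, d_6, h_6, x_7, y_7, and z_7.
x_1 = 4.25; y_1 = 1; z_1 = 0.5; w_1 = 2; d_1 = 1.25; x_2 = 2.75; y_2 = 6; z_2 = 3.75; x_3 = 5.5; y_3 = 2; z_3 = 4.25; r_3 = 1.25; y_4 = 3.75; z_4 = 6.25; r_4 = 1; y_5 = 5.75; z_5 = 1.5; h_5 = 1.5; x_6 = 2; y_6 = 0.25; w_6 = 2.25; d_6 = 2.5; h_6 = 2.75; x_7 = 6.75; y_7 = 1; z_7 = 4.25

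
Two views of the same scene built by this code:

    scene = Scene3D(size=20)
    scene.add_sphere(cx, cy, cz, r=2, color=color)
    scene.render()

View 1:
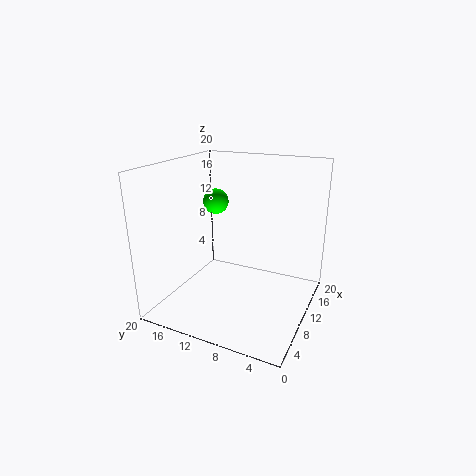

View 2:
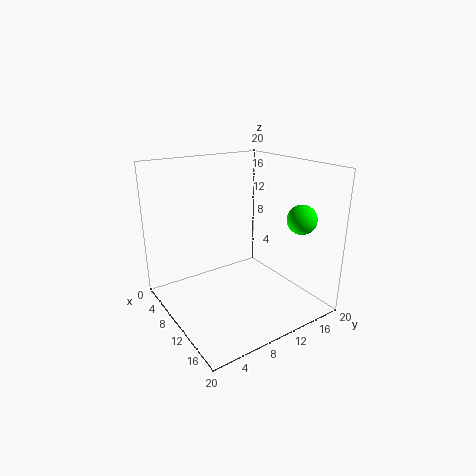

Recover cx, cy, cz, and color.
cx = 15.5
cy = 16.5
cz = 13
color = 'lime'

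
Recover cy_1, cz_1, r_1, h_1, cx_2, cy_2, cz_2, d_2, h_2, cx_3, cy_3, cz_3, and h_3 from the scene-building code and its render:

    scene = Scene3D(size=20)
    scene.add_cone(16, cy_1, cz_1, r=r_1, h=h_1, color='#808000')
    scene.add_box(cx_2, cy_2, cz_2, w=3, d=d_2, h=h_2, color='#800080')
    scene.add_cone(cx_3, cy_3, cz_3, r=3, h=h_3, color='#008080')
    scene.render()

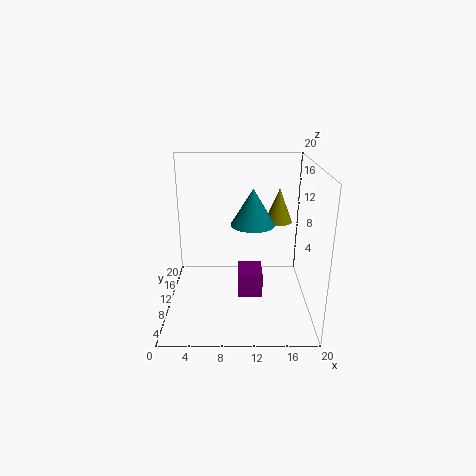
cy_1 = 14; cz_1 = 11; r_1 = 2; h_1 = 5; cx_2 = 10; cy_2 = 3; cz_2 = 5; d_2 = 4; h_2 = 3; cx_3 = 12; cy_3 = 10; cz_3 = 12; h_3 = 5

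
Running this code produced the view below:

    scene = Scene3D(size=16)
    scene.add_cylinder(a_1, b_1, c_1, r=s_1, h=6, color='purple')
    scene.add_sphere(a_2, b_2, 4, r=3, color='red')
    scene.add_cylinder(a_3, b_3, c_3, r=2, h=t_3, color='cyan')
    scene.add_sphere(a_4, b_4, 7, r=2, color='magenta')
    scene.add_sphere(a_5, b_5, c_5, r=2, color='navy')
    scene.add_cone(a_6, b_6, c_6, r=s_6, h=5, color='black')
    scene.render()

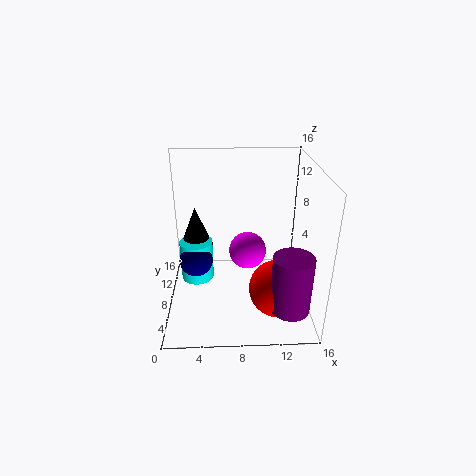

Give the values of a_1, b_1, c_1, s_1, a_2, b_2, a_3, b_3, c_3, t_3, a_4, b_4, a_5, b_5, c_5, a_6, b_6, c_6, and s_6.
a_1 = 13, b_1 = 2, c_1 = 3, s_1 = 2, a_2 = 12, b_2 = 4, a_3 = 3, b_3 = 11, c_3 = 1, t_3 = 5, a_4 = 9, b_4 = 7, a_5 = 3, b_5 = 10, c_5 = 4, a_6 = 3, b_6 = 12, c_6 = 5, s_6 = 2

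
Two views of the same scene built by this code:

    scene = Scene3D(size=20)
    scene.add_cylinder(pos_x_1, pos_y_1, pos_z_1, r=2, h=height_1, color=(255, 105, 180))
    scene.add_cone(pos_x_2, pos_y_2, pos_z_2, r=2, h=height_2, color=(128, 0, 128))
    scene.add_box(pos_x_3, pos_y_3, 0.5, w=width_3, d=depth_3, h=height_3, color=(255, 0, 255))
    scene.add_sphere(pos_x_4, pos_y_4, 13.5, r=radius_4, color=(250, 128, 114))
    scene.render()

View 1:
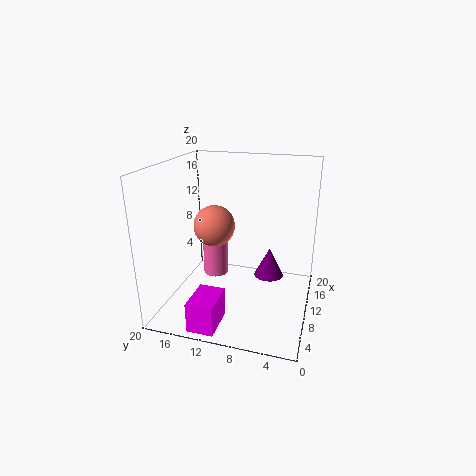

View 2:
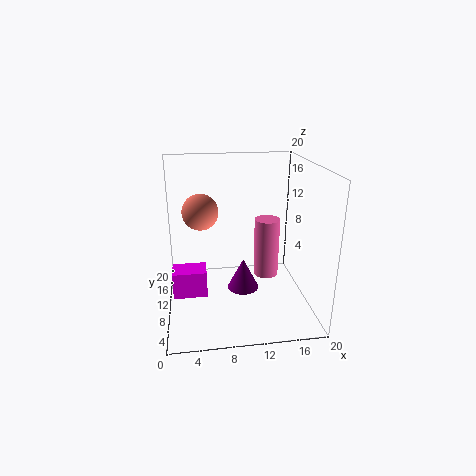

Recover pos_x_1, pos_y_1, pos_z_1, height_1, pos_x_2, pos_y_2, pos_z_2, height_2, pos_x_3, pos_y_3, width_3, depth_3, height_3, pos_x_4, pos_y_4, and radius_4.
pos_x_1 = 15.5, pos_y_1 = 15.5, pos_z_1 = 1, height_1 = 9.5, pos_x_2 = 10, pos_y_2 = 5.5, pos_z_2 = 5, height_2 = 4, pos_x_3 = 0.5, pos_y_3 = 10.5, width_3 = 5, depth_3 = 3.5, height_3 = 4, pos_x_4 = 5, pos_y_4 = 11.5, radius_4 = 2.5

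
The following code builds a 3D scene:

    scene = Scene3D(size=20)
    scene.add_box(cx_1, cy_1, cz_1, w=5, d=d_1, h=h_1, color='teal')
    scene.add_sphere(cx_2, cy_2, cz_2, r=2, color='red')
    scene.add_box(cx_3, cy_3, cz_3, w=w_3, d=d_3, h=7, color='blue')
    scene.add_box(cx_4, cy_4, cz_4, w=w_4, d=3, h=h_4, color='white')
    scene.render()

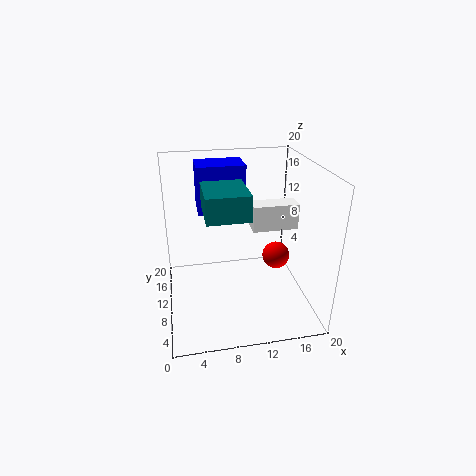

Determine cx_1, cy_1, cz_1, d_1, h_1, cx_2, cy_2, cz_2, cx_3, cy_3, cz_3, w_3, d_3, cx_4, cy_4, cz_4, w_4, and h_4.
cx_1 = 5
cy_1 = 2
cz_1 = 16
d_1 = 6
h_1 = 3
cx_2 = 16
cy_2 = 11
cz_2 = 6
cx_3 = 5
cy_3 = 14
cz_3 = 12
w_3 = 7
d_3 = 5
cx_4 = 13
cy_4 = 13
cz_4 = 9
w_4 = 7
h_4 = 4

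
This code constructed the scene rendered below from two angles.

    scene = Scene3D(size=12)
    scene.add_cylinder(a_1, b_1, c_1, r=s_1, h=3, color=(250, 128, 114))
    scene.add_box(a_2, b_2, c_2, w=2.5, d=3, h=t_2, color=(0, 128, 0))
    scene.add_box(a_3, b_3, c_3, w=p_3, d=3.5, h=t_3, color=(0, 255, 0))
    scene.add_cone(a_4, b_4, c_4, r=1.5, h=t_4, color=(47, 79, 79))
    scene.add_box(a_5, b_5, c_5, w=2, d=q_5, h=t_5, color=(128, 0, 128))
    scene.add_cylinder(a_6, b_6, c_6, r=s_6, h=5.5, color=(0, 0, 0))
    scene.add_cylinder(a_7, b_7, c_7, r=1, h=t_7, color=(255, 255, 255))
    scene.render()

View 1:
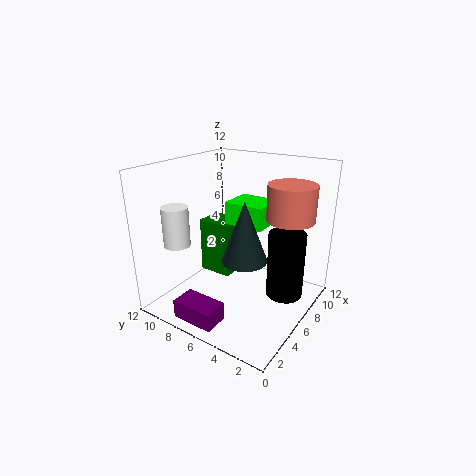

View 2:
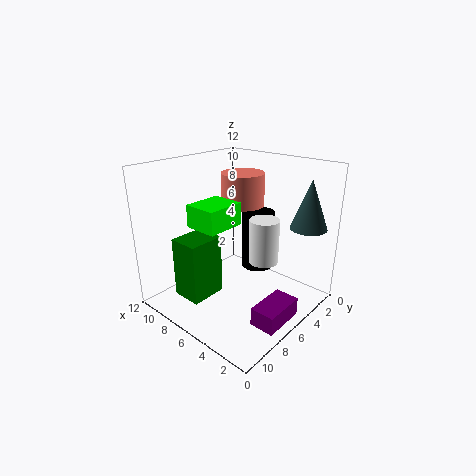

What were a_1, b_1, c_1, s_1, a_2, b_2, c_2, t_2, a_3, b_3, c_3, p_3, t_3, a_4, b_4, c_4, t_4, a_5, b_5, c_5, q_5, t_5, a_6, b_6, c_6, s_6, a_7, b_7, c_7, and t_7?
a_1 = 8.5, b_1 = 2.5, c_1 = 7.5, s_1 = 2, a_2 = 6.5, b_2 = 7.5, c_2 = 1.5, t_2 = 5, a_3 = 7, b_3 = 4.5, c_3 = 6.5, p_3 = 3, t_3 = 2, a_4 = 1.5, b_4 = 2.5, c_4 = 7, t_4 = 4, a_5 = 0.5, b_5 = 5, c_5 = 0.5, q_5 = 3.5, t_5 = 1.5, a_6 = 7, b_6 = 2, c_6 = 1.5, s_6 = 1.5, a_7 = 1.5, b_7 = 8.5, c_7 = 6.5, t_7 = 3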